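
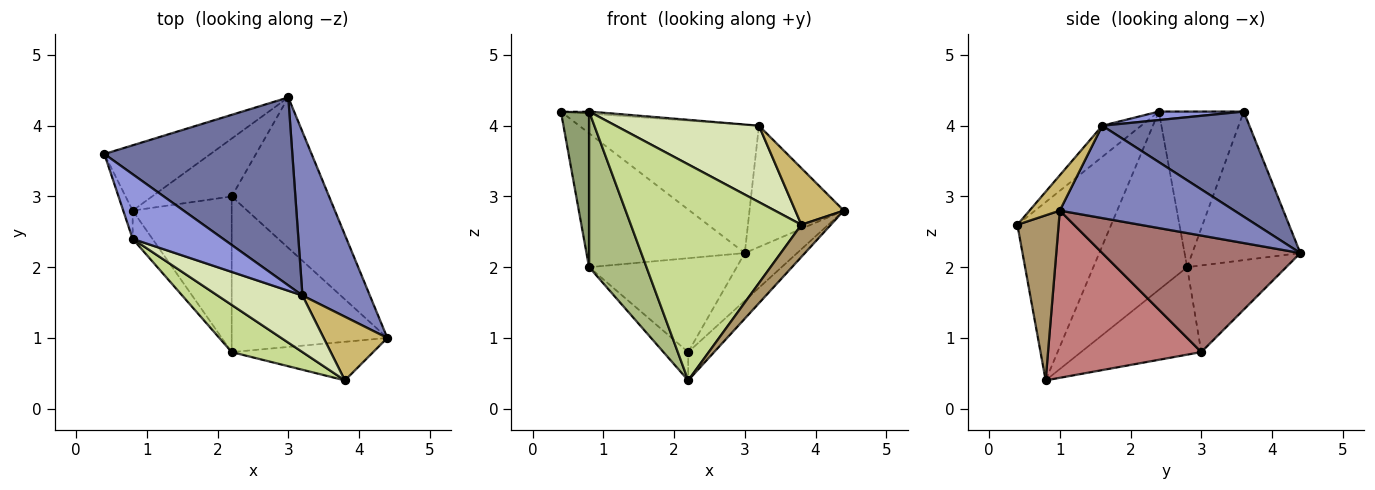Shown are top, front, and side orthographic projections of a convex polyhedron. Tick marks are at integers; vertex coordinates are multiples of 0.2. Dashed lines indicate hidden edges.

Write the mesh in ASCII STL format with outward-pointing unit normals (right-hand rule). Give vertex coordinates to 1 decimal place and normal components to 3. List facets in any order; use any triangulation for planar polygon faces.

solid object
 facet normal 0.419 0.512 0.750
  outer loop
   vertex 3.2 1.6 4.0
   vertex 3.0 4.4 2.2
   vertex 0.4 3.6 4.2
  endloop
 endfacet
 facet normal 0.740 0.400 0.540
  outer loop
   vertex 3.2 1.6 4.0
   vertex 4.4 1.0 2.8
   vertex 3.0 4.4 2.2
  endloop
 endfacet
 facet normal 0.093 0.031 0.995
  outer loop
   vertex 3.2 1.6 4.0
   vertex 0.4 3.6 4.2
   vertex 0.8 2.4 4.2
  endloop
 endfacet
 facet normal -0.523 0.766 -0.374
  outer loop
   vertex 0.8 2.8 2.0
   vertex 0.4 3.6 4.2
   vertex 3.0 4.4 2.2
  endloop
 endfacet
 facet normal -0.947 -0.316 -0.057
  outer loop
   vertex 0.8 2.8 2.0
   vertex 0.8 2.4 4.2
   vertex 0.4 3.6 4.2
  endloop
 endfacet
 facet normal -0.849 -0.519 -0.094
  outer loop
   vertex 0.8 2.8 2.0
   vertex 2.2 0.8 0.4
   vertex 0.8 2.4 4.2
  endloop
 endfacet
 facet normal -0.473 -0.861 0.188
  outer loop
   vertex 3.8 0.4 2.6
   vertex 0.8 2.4 4.2
   vertex 2.2 0.8 0.4
  endloop
 endfacet
 facet normal -0.213 -0.785 0.582
  outer loop
   vertex 3.8 0.4 2.6
   vertex 3.2 1.6 4.0
   vertex 0.8 2.4 4.2
  endloop
 endfacet
 facet normal 0.667 -0.477 -0.572
  outer loop
   vertex 3.8 0.4 2.6
   vertex 2.2 0.8 0.4
   vertex 4.4 1.0 2.8
  endloop
 endfacet
 facet normal 0.383 -0.614 0.690
  outer loop
   vertex 3.8 0.4 2.6
   vertex 4.4 1.0 2.8
   vertex 3.2 1.6 4.0
  endloop
 endfacet
 facet normal -0.496 0.739 -0.456
  outer loop
   vertex 2.2 3.0 0.8
   vertex 0.8 2.8 2.0
   vertex 3.0 4.4 2.2
  endloop
 endfacet
 facet normal -0.656 0.135 -0.743
  outer loop
   vertex 2.2 3.0 0.8
   vertex 2.2 0.8 0.4
   vertex 0.8 2.8 2.0
  endloop
 endfacet
 facet normal 0.752 0.199 -0.628
  outer loop
   vertex 2.2 3.0 0.8
   vertex 3.0 4.4 2.2
   vertex 4.4 1.0 2.8
  endloop
 endfacet
 facet normal 0.726 0.123 -0.676
  outer loop
   vertex 2.2 3.0 0.8
   vertex 4.4 1.0 2.8
   vertex 2.2 0.8 0.4
  endloop
 endfacet
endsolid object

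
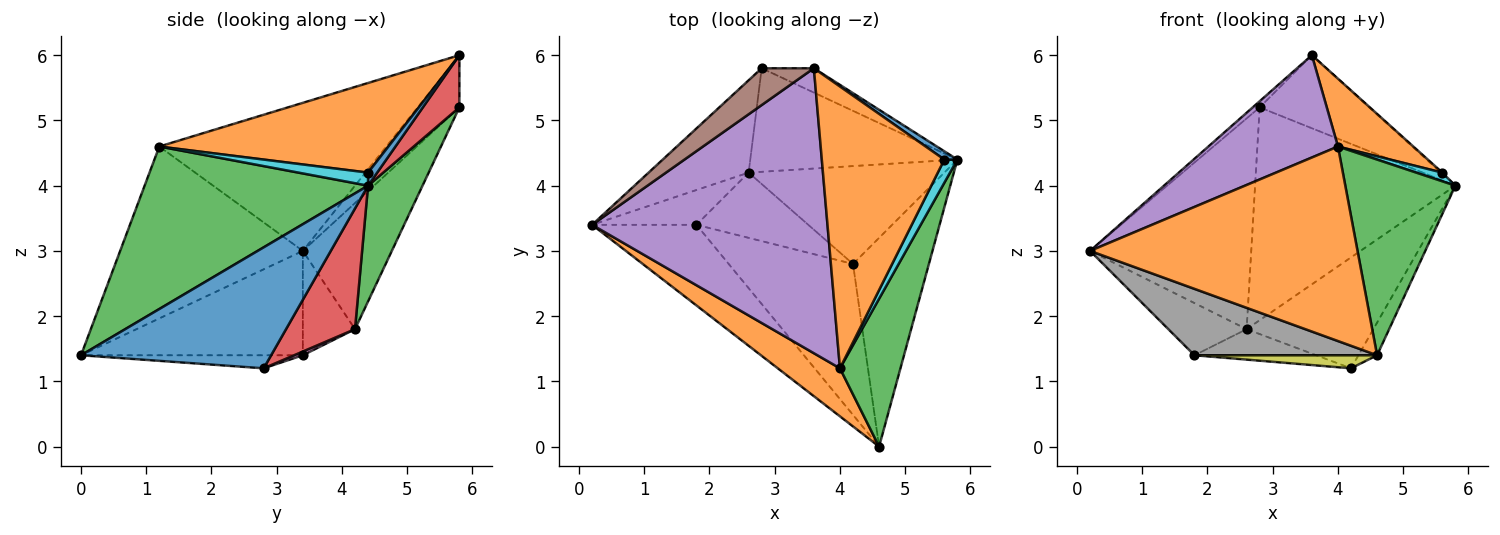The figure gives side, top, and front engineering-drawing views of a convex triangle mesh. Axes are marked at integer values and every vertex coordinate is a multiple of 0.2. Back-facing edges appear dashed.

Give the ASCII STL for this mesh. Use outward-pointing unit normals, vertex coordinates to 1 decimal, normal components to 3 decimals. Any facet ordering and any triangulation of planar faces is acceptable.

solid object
 facet normal 0.844 0.083 -0.530
  outer loop
   vertex 4.2 2.8 1.2
   vertex 5.8 4.4 4.0
   vertex 4.6 0.0 1.4
  endloop
 endfacet
 facet normal -0.553 -0.809 0.200
  outer loop
   vertex 4.0 1.2 4.6
   vertex 0.2 3.4 3.0
   vertex 4.6 0.0 1.4
  endloop
 endfacet
 facet normal 0.851 -0.419 0.317
  outer loop
   vertex 4.0 1.2 4.6
   vertex 4.6 0.0 1.4
   vertex 5.8 4.4 4.0
  endloop
 endfacet
 facet normal 0.378 0.694 -0.613
  outer loop
   vertex 2.6 4.2 1.8
   vertex 5.8 4.4 4.0
   vertex 4.2 2.8 1.2
  endloop
 endfacet
 facet normal -0.509 -0.291 0.810
  outer loop
   vertex 3.6 5.8 6.0
   vertex 0.2 3.4 3.0
   vertex 4.0 1.2 4.6
  endloop
 endfacet
 facet normal -0.485 0.728 -0.485
  outer loop
   vertex 1.8 3.4 1.4
   vertex 0.2 3.4 3.0
   vertex 2.6 4.2 1.8
  endloop
 endfacet
 facet normal 0.030 0.423 -0.906
  outer loop
   vertex 1.8 3.4 1.4
   vertex 2.6 4.2 1.8
   vertex 4.2 2.8 1.2
  endloop
 endfacet
 facet normal -0.611 -0.503 -0.611
  outer loop
   vertex 1.8 3.4 1.4
   vertex 4.6 0.0 1.4
   vertex 0.2 3.4 3.0
  endloop
 endfacet
 facet normal -0.104 -0.086 -0.991
  outer loop
   vertex 1.8 3.4 1.4
   vertex 4.2 2.8 1.2
   vertex 4.6 0.0 1.4
  endloop
 endfacet
 facet normal 0.683 -0.256 0.683
  outer loop
   vertex 5.6 4.4 4.2
   vertex 4.0 1.2 4.6
   vertex 5.8 4.4 4.0
  endloop
 endfacet
 facet normal 0.704 0.101 0.704
  outer loop
   vertex 5.6 4.4 4.2
   vertex 5.8 4.4 4.0
   vertex 3.6 5.8 6.0
  endloop
 endfacet
 facet normal 0.580 -0.191 0.792
  outer loop
   vertex 5.6 4.4 4.2
   vertex 3.6 5.8 6.0
   vertex 4.0 1.2 4.6
  endloop
 endfacet
 facet normal 0.238 0.873 -0.425
  outer loop
   vertex 2.8 5.8 5.2
   vertex 5.8 4.4 4.0
   vertex 2.6 4.2 1.8
  endloop
 endfacet
 facet normal 0.302 0.905 -0.302
  outer loop
   vertex 2.8 5.8 5.2
   vertex 3.6 5.8 6.0
   vertex 5.8 4.4 4.0
  endloop
 endfacet
 facet normal -0.451 0.817 -0.358
  outer loop
   vertex 2.8 5.8 5.2
   vertex 2.6 4.2 1.8
   vertex 0.2 3.4 3.0
  endloop
 endfacet
 facet normal -0.702 0.117 0.702
  outer loop
   vertex 2.8 5.8 5.2
   vertex 0.2 3.4 3.0
   vertex 3.6 5.8 6.0
  endloop
 endfacet
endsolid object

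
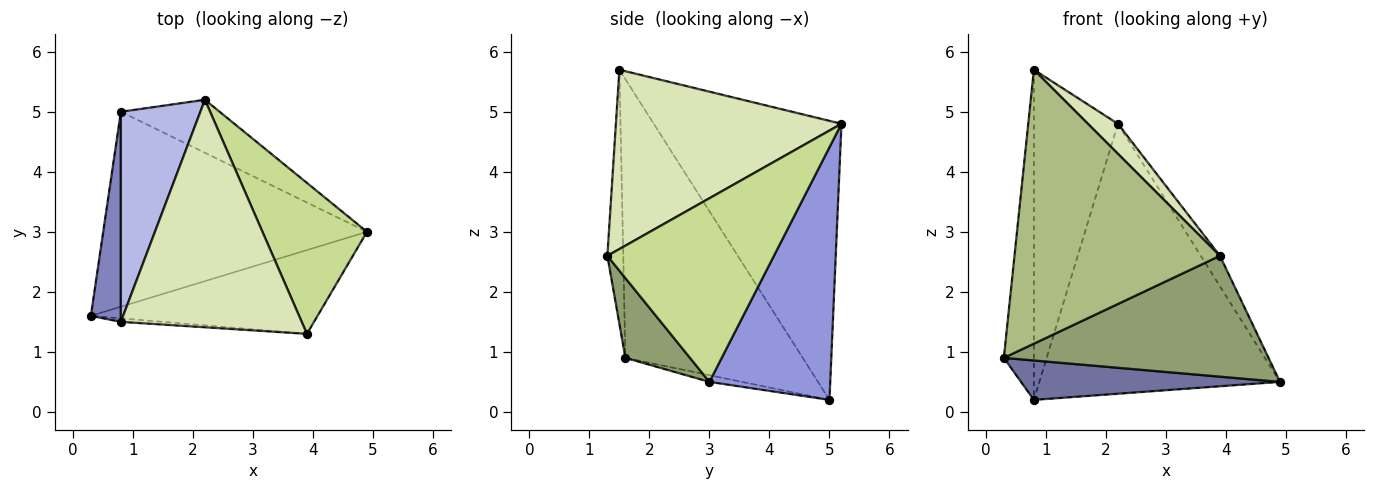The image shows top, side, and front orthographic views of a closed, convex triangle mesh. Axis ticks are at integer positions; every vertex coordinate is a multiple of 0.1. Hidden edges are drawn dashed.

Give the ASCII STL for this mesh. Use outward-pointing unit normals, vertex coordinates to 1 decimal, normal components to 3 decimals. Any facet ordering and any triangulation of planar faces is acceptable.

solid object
 facet normal -0.025 -0.198 -0.980
  outer loop
   vertex 0.8 5.0 0.2
   vertex 4.9 3.0 0.5
   vertex 0.3 1.6 0.9
  endloop
 endfacet
 facet normal -0.980 0.166 0.106
  outer loop
   vertex 0.8 1.5 5.7
   vertex 0.8 5.0 0.2
   vertex 0.3 1.6 0.9
  endloop
 endfacet
 facet normal 0.442 0.880 -0.173
  outer loop
   vertex 2.2 5.2 4.8
   vertex 4.9 3.0 0.5
   vertex 0.8 5.0 0.2
  endloop
 endfacet
 facet normal -0.883 0.395 0.252
  outer loop
   vertex 2.2 5.2 4.8
   vertex 0.8 5.0 0.2
   vertex 0.8 1.5 5.7
  endloop
 endfacet
 facet normal 0.197 -0.806 -0.559
  outer loop
   vertex 3.9 1.3 2.6
   vertex 0.3 1.6 0.9
   vertex 4.9 3.0 0.5
  endloop
 endfacet
 facet normal -0.077 -0.997 -0.013
  outer loop
   vertex 3.9 1.3 2.6
   vertex 0.8 1.5 5.7
   vertex 0.3 1.6 0.9
  endloop
 endfacet
 facet normal 0.865 0.099 0.492
  outer loop
   vertex 3.9 1.3 2.6
   vertex 4.9 3.0 0.5
   vertex 2.2 5.2 4.8
  endloop
 endfacet
 facet normal 0.701 -0.093 0.707
  outer loop
   vertex 3.9 1.3 2.6
   vertex 2.2 5.2 4.8
   vertex 0.8 1.5 5.7
  endloop
 endfacet
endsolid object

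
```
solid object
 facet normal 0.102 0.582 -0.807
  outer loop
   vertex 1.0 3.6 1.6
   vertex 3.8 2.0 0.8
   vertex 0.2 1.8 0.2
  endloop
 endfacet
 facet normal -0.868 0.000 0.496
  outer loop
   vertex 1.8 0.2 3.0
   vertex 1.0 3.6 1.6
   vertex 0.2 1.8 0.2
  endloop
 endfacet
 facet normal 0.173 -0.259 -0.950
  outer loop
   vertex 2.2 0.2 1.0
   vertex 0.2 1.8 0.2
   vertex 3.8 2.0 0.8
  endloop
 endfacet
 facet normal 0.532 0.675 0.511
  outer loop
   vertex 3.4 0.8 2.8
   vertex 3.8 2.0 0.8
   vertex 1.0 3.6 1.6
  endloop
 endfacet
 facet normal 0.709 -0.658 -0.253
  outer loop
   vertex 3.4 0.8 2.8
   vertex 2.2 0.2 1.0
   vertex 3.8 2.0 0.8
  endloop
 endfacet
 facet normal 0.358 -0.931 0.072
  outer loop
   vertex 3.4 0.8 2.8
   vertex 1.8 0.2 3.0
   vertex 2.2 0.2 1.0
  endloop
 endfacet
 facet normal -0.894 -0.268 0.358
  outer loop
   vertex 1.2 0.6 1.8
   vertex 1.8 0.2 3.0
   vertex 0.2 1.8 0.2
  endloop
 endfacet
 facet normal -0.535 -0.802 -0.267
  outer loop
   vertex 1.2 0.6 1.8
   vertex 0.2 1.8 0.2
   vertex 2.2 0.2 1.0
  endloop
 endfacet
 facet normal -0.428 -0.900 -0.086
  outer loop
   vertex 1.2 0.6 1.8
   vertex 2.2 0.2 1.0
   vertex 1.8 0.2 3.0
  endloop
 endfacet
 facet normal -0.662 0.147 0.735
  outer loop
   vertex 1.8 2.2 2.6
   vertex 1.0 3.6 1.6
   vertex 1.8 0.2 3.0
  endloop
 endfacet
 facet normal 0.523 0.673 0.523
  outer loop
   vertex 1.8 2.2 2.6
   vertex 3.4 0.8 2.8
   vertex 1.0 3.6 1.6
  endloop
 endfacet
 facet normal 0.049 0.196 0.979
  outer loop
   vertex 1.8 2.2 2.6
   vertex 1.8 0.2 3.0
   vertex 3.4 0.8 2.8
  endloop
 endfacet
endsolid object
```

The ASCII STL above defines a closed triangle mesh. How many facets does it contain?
12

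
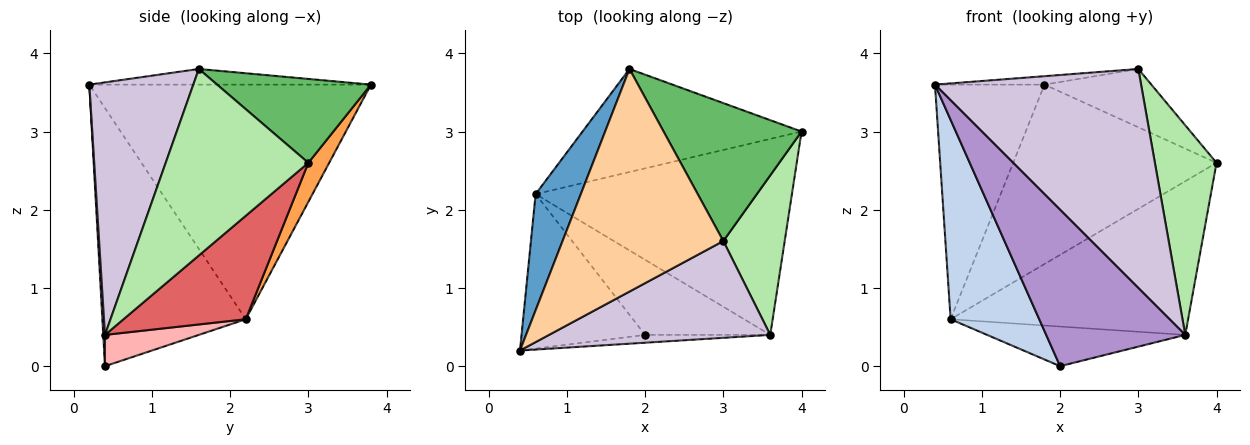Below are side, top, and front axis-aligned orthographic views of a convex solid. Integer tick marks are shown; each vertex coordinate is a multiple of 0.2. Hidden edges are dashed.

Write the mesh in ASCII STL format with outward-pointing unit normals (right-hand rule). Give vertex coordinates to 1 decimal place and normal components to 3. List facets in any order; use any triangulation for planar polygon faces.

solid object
 facet normal -0.917 0.357 0.177
  outer loop
   vertex 0.6 2.2 0.6
   vertex 0.4 0.2 3.6
   vertex 1.8 3.8 3.6
  endloop
 endfacet
 facet normal -0.788 -0.487 -0.377
  outer loop
   vertex 0.6 2.2 0.6
   vertex 2.0 0.4 0.0
   vertex 0.4 0.2 3.6
  endloop
 endfacet
 facet normal 0.089 0.864 -0.496
  outer loop
   vertex 0.6 2.2 0.6
   vertex 1.8 3.8 3.6
   vertex 4.0 3.0 2.6
  endloop
 endfacet
 facet normal -0.097 0.038 0.995
  outer loop
   vertex 3.0 1.6 3.8
   vertex 1.8 3.8 3.6
   vertex 0.4 0.2 3.6
  endloop
 endfacet
 facet normal 0.489 0.340 0.804
  outer loop
   vertex 3.0 1.6 3.8
   vertex 4.0 3.0 2.6
   vertex 1.8 3.8 3.6
  endloop
 endfacet
 facet normal 0.879 -0.380 0.289
  outer loop
   vertex 3.6 0.4 0.4
   vertex 4.0 3.0 2.6
   vertex 3.0 1.6 3.8
  endloop
 endfacet
 facet normal 0.303 0.588 -0.750
  outer loop
   vertex 3.6 0.4 0.4
   vertex 0.6 2.2 0.6
   vertex 4.0 3.0 2.6
  endloop
 endfacet
 facet normal 0.216 0.456 -0.864
  outer loop
   vertex 3.6 0.4 0.4
   vertex 2.0 0.4 0.0
   vertex 0.6 2.2 0.6
  endloop
 endfacet
 facet normal 0.012 -0.999 -0.050
  outer loop
   vertex 3.6 0.4 0.4
   vertex 0.4 0.2 3.6
   vertex 2.0 0.4 0.0
  endloop
 endfacet
 facet normal 0.419 -0.831 0.367
  outer loop
   vertex 3.6 0.4 0.4
   vertex 3.0 1.6 3.8
   vertex 0.4 0.2 3.6
  endloop
 endfacet
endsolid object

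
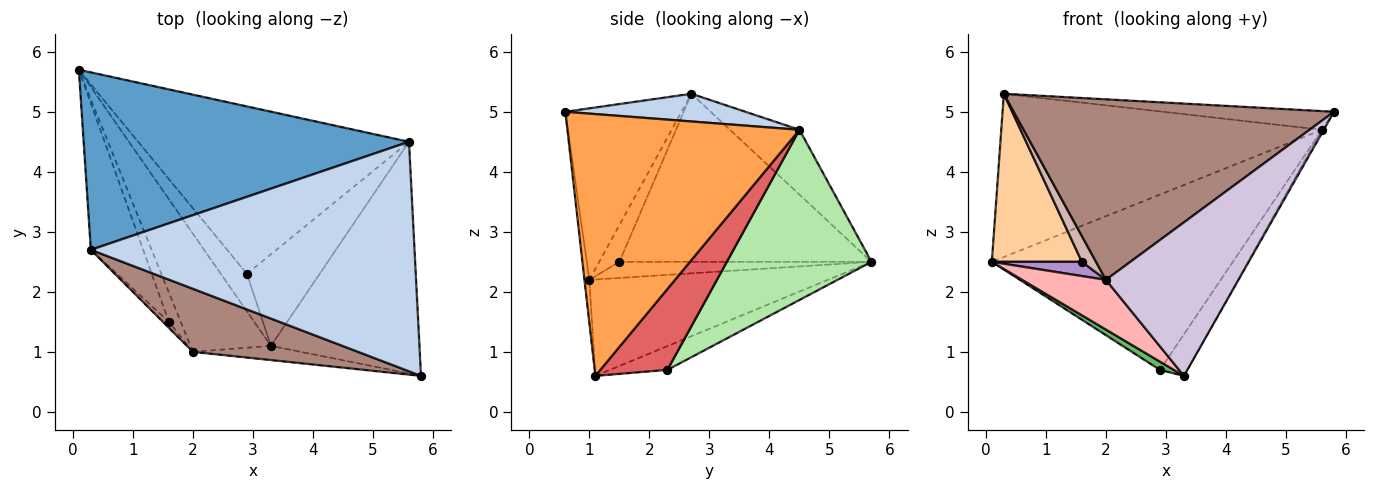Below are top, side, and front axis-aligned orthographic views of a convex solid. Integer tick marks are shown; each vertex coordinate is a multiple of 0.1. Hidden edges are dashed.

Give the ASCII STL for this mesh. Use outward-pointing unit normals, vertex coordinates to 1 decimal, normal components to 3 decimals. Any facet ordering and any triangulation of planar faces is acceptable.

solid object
 facet normal -0.145 0.670 0.728
  outer loop
   vertex 5.6 4.5 4.7
   vertex 0.1 5.7 2.5
   vertex 0.3 2.7 5.3
  endloop
 endfacet
 facet normal 0.085 0.081 0.993
  outer loop
   vertex 5.6 4.5 4.7
   vertex 0.3 2.7 5.3
   vertex 5.8 0.6 5.0
  endloop
 endfacet
 facet normal 0.870 0.007 -0.493
  outer loop
   vertex 5.6 4.5 4.7
   vertex 5.8 0.6 5.0
   vertex 3.3 1.1 0.6
  endloop
 endfacet
 facet normal -0.904 -0.323 -0.281
  outer loop
   vertex 1.6 1.5 2.5
   vertex 0.3 2.7 5.3
   vertex 0.1 5.7 2.5
  endloop
 endfacet
 facet normal -0.664 -0.161 -0.730
  outer loop
   vertex 2.9 2.3 0.7
   vertex 3.3 1.1 0.6
   vertex 0.1 5.7 2.5
  endloop
 endfacet
 facet normal 0.398 0.663 -0.634
  outer loop
   vertex 2.9 2.3 0.7
   vertex 0.1 5.7 2.5
   vertex 5.6 4.5 4.7
  endloop
 endfacet
 facet normal 0.711 0.290 -0.640
  outer loop
   vertex 2.9 2.3 0.7
   vertex 5.6 4.5 4.7
   vertex 3.3 1.1 0.6
  endloop
 endfacet
 facet normal -0.741 -0.260 -0.619
  outer loop
   vertex 2.0 1.0 2.2
   vertex 0.1 5.7 2.5
   vertex 3.3 1.1 0.6
  endloop
 endfacet
 facet normal -0.773 -0.276 -0.571
  outer loop
   vertex 2.0 1.0 2.2
   vertex 1.6 1.5 2.5
   vertex 0.1 5.7 2.5
  endloop
 endfacet
 facet normal -0.037 -0.995 -0.092
  outer loop
   vertex 2.0 1.0 2.2
   vertex 3.3 1.1 0.6
   vertex 5.8 0.6 5.0
  endloop
 endfacet
 facet normal -0.324 -0.893 0.312
  outer loop
   vertex 2.0 1.0 2.2
   vertex 5.8 0.6 5.0
   vertex 0.3 2.7 5.3
  endloop
 endfacet
 facet normal -0.811 -0.569 -0.133
  outer loop
   vertex 2.0 1.0 2.2
   vertex 0.3 2.7 5.3
   vertex 1.6 1.5 2.5
  endloop
 endfacet
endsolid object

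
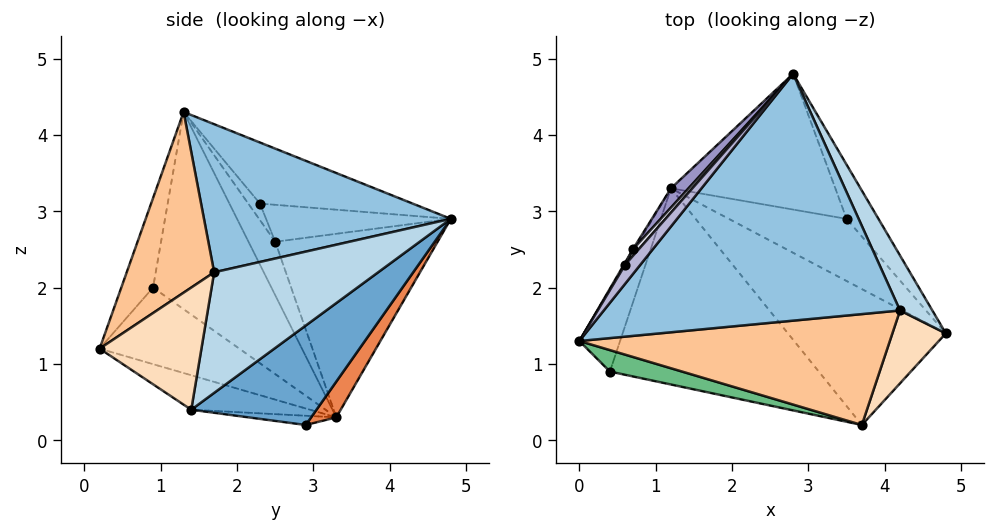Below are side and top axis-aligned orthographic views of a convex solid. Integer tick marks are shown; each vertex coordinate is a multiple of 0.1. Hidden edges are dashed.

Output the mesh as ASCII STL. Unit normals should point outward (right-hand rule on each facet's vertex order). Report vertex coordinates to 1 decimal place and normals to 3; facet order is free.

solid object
 facet normal 0.749 0.617 -0.240
  outer loop
   vertex 3.5 2.9 0.2
   vertex 2.8 4.8 2.9
   vertex 4.8 1.4 0.4
  endloop
 endfacet
 facet normal 0.447 0.000 0.894
  outer loop
   vertex 4.2 1.7 2.2
   vertex 2.8 4.8 2.9
   vertex 0.0 1.3 4.3
  endloop
 endfacet
 facet normal 0.904 0.353 0.242
  outer loop
   vertex 4.2 1.7 2.2
   vertex 4.8 1.4 0.4
   vertex 2.8 4.8 2.9
  endloop
 endfacet
 facet normal -0.077 -0.197 -0.977
  outer loop
   vertex 1.2 3.3 0.3
   vertex 3.5 2.9 0.2
   vertex 4.8 1.4 0.4
  endloop
 endfacet
 facet normal 0.120 0.826 -0.550
  outer loop
   vertex 1.2 3.3 0.3
   vertex 2.8 4.8 2.9
   vertex 3.5 2.9 0.2
  endloop
 endfacet
 facet normal -0.963 0.180 -0.199
  outer loop
   vertex 1.2 3.3 0.3
   vertex 0.4 0.9 2.0
   vertex 0.0 1.3 4.3
  endloop
 endfacet
 facet normal 0.404 -0.597 0.693
  outer loop
   vertex 3.7 0.2 1.2
   vertex 4.2 1.7 2.2
   vertex 0.0 1.3 4.3
  endloop
 endfacet
 facet normal 0.795 -0.497 0.348
  outer loop
   vertex 3.7 0.2 1.2
   vertex 4.8 1.4 0.4
   vertex 4.2 1.7 2.2
  endloop
 endfacet
 facet normal -0.173 -0.975 0.139
  outer loop
   vertex 3.7 0.2 1.2
   vertex 0.0 1.3 4.3
   vertex 0.4 0.9 2.0
  endloop
 endfacet
 facet normal -0.194 -0.415 -0.889
  outer loop
   vertex 3.7 0.2 1.2
   vertex 1.2 3.3 0.3
   vertex 4.8 1.4 0.4
  endloop
 endfacet
 facet normal -0.302 -0.482 -0.823
  outer loop
   vertex 3.7 0.2 1.2
   vertex 0.4 0.9 2.0
   vertex 1.2 3.3 0.3
  endloop
 endfacet
 facet normal -0.879 0.477 -0.025
  outer loop
   vertex 0.7 2.5 2.6
   vertex 1.2 3.3 0.3
   vertex 0.0 1.3 4.3
  endloop
 endfacet
 facet normal -0.741 0.667 0.071
  outer loop
   vertex 0.7 2.5 2.6
   vertex 2.8 4.8 2.9
   vertex 1.2 3.3 0.3
  endloop
 endfacet
 facet normal -0.731 0.658 0.183
  outer loop
   vertex 0.6 2.3 3.1
   vertex 0.0 1.3 4.3
   vertex 2.8 4.8 2.9
  endloop
 endfacet
 facet normal -0.821 0.568 0.063
  outer loop
   vertex 0.6 2.3 3.1
   vertex 0.7 2.5 2.6
   vertex 0.0 1.3 4.3
  endloop
 endfacet
 facet normal -0.741 0.661 0.116
  outer loop
   vertex 0.6 2.3 3.1
   vertex 2.8 4.8 2.9
   vertex 0.7 2.5 2.6
  endloop
 endfacet
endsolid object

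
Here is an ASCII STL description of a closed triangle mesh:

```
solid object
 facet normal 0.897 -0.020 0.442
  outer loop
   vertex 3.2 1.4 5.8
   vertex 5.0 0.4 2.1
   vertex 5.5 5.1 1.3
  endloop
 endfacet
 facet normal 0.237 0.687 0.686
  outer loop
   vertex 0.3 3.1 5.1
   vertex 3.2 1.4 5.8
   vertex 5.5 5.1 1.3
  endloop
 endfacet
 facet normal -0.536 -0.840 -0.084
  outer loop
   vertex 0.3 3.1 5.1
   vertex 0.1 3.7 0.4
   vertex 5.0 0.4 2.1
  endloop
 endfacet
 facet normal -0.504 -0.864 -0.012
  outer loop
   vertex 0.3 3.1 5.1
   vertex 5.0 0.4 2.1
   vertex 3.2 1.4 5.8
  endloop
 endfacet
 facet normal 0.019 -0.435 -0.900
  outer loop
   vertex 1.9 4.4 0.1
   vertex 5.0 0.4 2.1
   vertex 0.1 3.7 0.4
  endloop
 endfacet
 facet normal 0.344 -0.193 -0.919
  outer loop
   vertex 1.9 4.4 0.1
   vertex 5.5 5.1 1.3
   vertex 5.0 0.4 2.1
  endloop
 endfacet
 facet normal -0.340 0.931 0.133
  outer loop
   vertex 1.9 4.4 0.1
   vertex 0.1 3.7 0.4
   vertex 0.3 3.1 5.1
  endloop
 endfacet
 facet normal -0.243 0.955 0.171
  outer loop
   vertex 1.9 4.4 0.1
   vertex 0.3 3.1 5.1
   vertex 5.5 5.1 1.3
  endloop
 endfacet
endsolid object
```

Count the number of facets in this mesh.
8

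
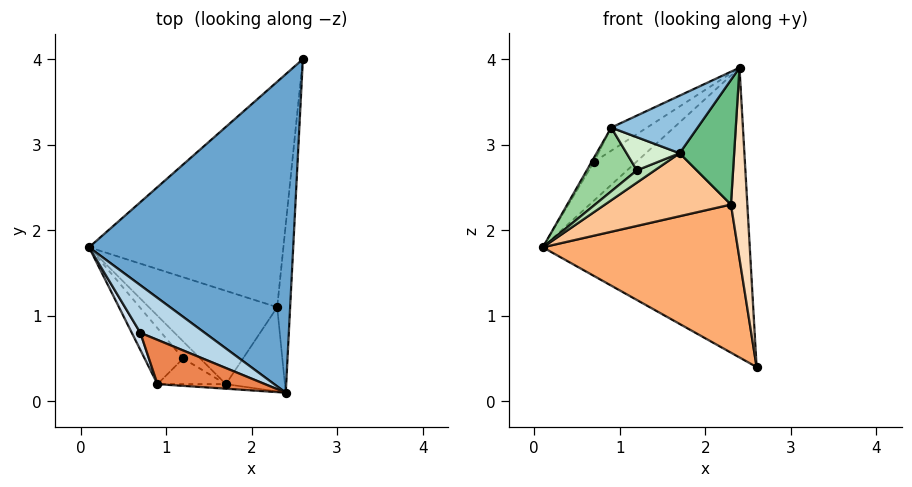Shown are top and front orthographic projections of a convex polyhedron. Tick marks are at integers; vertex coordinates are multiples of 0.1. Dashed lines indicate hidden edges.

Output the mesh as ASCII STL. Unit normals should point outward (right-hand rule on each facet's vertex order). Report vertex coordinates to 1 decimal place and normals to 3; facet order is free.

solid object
 facet normal -0.175 0.663 0.728
  outer loop
   vertex 2.4 0.1 3.9
   vertex 2.6 4.0 0.4
   vertex 0.1 1.8 1.8
  endloop
 endfacet
 facet normal -0.030 -0.996 -0.079
  outer loop
   vertex 1.7 0.2 2.9
   vertex 2.4 0.1 3.9
   vertex 0.9 0.2 3.2
  endloop
 endfacet
 facet normal -0.236 0.613 0.754
  outer loop
   vertex 0.7 0.8 2.8
   vertex 2.4 0.1 3.9
   vertex 0.1 1.8 1.8
  endloop
 endfacet
 facet normal -0.772 0.154 0.617
  outer loop
   vertex 0.7 0.8 2.8
   vertex 0.1 1.8 1.8
   vertex 0.9 0.2 3.2
  endloop
 endfacet
 facet normal -0.357 0.433 0.828
  outer loop
   vertex 0.7 0.8 2.8
   vertex 0.9 0.2 3.2
   vertex 2.4 0.1 3.9
  endloop
 endfacet
 facet normal 0.015 -0.549 -0.836
  outer loop
   vertex 2.3 1.1 2.3
   vertex 0.1 1.8 1.8
   vertex 2.6 4.0 0.4
  endloop
 endfacet
 facet normal 0.010 -0.559 -0.829
  outer loop
   vertex 2.3 1.1 2.3
   vertex 1.7 0.2 2.9
   vertex 0.1 1.8 1.8
  endloop
 endfacet
 facet normal 0.951 -0.232 -0.205
  outer loop
   vertex 2.3 1.1 2.3
   vertex 2.6 4.0 0.4
   vertex 2.4 0.1 3.9
  endloop
 endfacet
 facet normal 0.564 -0.684 -0.463
  outer loop
   vertex 2.3 1.1 2.3
   vertex 2.4 0.1 3.9
   vertex 1.7 0.2 2.9
  endloop
 endfacet
 facet normal -0.329 -0.710 -0.623
  outer loop
   vertex 1.2 0.5 2.7
   vertex 0.9 0.2 3.2
   vertex 0.1 1.8 1.8
  endloop
 endfacet
 facet normal -0.025 -0.583 -0.812
  outer loop
   vertex 1.2 0.5 2.7
   vertex 0.1 1.8 1.8
   vertex 1.7 0.2 2.9
  endloop
 endfacet
 facet normal -0.224 -0.771 -0.597
  outer loop
   vertex 1.2 0.5 2.7
   vertex 1.7 0.2 2.9
   vertex 0.9 0.2 3.2
  endloop
 endfacet
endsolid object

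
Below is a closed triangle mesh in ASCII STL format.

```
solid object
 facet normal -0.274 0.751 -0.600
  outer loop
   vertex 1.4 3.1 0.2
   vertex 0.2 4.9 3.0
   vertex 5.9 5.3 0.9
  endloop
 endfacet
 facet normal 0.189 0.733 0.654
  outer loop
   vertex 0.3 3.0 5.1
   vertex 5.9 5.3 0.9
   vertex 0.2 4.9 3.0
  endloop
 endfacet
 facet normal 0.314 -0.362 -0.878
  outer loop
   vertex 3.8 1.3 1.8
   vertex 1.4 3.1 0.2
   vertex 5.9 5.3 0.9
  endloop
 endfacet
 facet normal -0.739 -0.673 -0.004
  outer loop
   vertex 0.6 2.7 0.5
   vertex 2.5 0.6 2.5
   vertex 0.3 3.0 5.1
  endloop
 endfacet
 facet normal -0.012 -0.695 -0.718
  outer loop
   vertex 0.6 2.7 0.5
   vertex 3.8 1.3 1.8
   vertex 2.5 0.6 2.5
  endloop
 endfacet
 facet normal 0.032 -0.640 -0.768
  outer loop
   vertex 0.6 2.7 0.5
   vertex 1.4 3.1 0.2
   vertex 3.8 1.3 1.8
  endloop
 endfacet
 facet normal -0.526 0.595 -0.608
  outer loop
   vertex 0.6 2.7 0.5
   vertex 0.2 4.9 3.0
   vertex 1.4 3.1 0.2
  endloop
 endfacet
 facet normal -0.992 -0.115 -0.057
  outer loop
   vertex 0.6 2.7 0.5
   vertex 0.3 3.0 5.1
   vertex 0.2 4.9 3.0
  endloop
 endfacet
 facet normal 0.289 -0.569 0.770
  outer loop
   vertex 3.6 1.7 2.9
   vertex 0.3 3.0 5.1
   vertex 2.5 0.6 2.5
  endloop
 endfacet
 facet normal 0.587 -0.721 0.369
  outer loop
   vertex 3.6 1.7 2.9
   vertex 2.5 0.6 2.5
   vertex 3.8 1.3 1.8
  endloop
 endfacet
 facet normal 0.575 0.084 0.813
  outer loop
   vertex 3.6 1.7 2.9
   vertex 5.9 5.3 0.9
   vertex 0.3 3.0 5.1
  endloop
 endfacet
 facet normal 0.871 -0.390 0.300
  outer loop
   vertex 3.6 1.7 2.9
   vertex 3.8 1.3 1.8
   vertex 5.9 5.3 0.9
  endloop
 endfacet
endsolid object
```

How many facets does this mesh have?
12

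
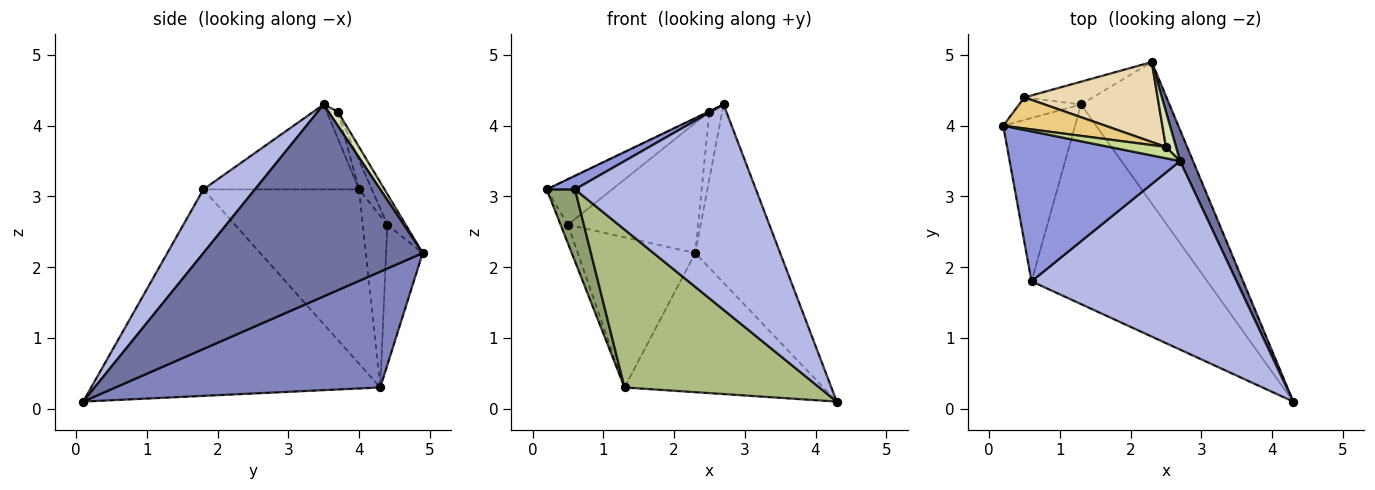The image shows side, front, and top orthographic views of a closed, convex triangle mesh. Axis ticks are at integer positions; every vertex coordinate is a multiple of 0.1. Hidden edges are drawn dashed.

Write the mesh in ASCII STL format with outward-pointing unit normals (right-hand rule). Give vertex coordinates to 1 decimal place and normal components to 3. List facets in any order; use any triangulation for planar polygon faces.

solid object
 facet normal 0.931 0.360 0.063
  outer loop
   vertex 2.7 3.5 4.3
   vertex 4.3 0.1 0.1
   vertex 2.3 4.9 2.2
  endloop
 endfacet
 facet normal 0.683 0.512 -0.521
  outer loop
   vertex 1.3 4.3 0.3
   vertex 2.3 4.9 2.2
   vertex 4.3 0.1 0.1
  endloop
 endfacet
 facet normal -0.444 -0.081 0.892
  outer loop
   vertex 0.6 1.8 3.1
   vertex 2.7 3.5 4.3
   vertex 0.2 4.0 3.1
  endloop
 endfacet
 facet normal 0.205 -0.721 0.662
  outer loop
   vertex 0.6 1.8 3.1
   vertex 4.3 0.1 0.1
   vertex 2.7 3.5 4.3
  endloop
 endfacet
 facet normal -0.912 -0.166 -0.376
  outer loop
   vertex 0.6 1.8 3.1
   vertex 0.2 4.0 3.1
   vertex 1.3 4.3 0.3
  endloop
 endfacet
 facet normal -0.677 -0.456 -0.577
  outer loop
   vertex 0.6 1.8 3.1
   vertex 1.3 4.3 0.3
   vertex 4.3 0.1 0.1
  endloop
 endfacet
 facet normal -0.429 0.023 0.903
  outer loop
   vertex 2.5 3.7 4.2
   vertex 0.2 4.0 3.1
   vertex 2.7 3.5 4.3
  endloop
 endfacet
 facet normal 0.546 0.741 0.390
  outer loop
   vertex 2.5 3.7 4.2
   vertex 2.7 3.5 4.3
   vertex 2.3 4.9 2.2
  endloop
 endfacet
 facet normal -0.906 0.271 -0.327
  outer loop
   vertex 0.5 4.4 2.6
   vertex 1.3 4.3 0.3
   vertex 0.2 4.0 3.1
  endloop
 endfacet
 facet normal -0.294 0.945 -0.143
  outer loop
   vertex 0.5 4.4 2.6
   vertex 2.3 4.9 2.2
   vertex 1.3 4.3 0.3
  endloop
 endfacet
 facet normal -0.160 0.815 0.556
  outer loop
   vertex 0.5 4.4 2.6
   vertex 0.2 4.0 3.1
   vertex 2.5 3.7 4.2
  endloop
 endfacet
 facet normal -0.120 0.846 0.520
  outer loop
   vertex 0.5 4.4 2.6
   vertex 2.5 3.7 4.2
   vertex 2.3 4.9 2.2
  endloop
 endfacet
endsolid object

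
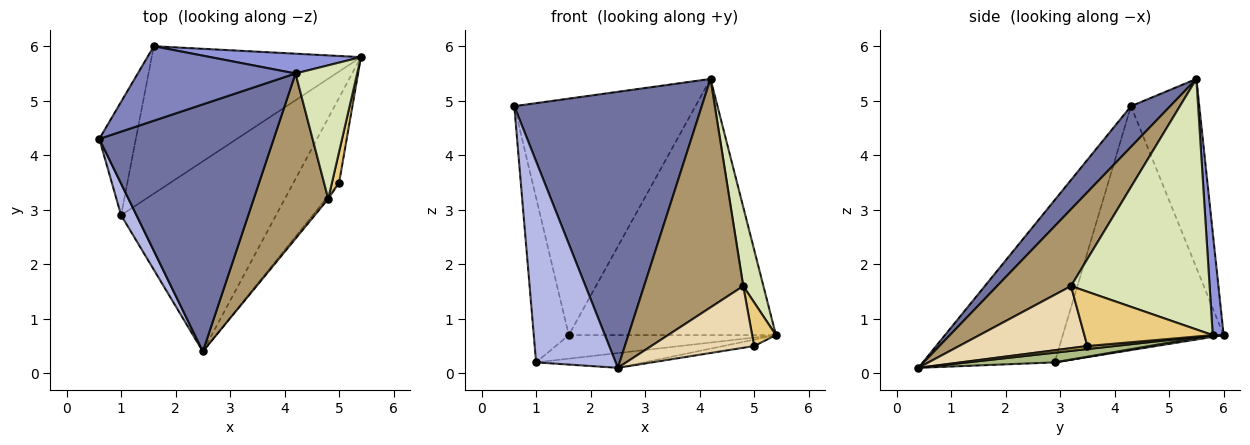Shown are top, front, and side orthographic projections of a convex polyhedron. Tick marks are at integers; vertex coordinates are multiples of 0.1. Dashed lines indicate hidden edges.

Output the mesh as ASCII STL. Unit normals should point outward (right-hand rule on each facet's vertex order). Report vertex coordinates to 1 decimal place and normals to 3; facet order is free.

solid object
 facet normal 0.154 -0.736 0.659
  outer loop
   vertex 4.2 5.5 5.4
   vertex 0.6 4.3 4.9
   vertex 2.5 0.4 0.1
  endloop
 endfacet
 facet normal -0.338 0.898 0.283
  outer loop
   vertex 4.2 5.5 5.4
   vertex 1.6 6.0 0.7
   vertex 0.6 4.3 4.9
  endloop
 endfacet
 facet normal 0.052 0.996 0.077
  outer loop
   vertex 4.2 5.5 5.4
   vertex 5.4 5.8 0.7
   vertex 1.6 6.0 0.7
  endloop
 endfacet
 facet normal -0.853 -0.515 0.081
  outer loop
   vertex 1.0 2.9 0.2
   vertex 2.5 0.4 0.1
   vertex 0.6 4.3 4.9
  endloop
 endfacet
 facet normal -0.967 0.211 -0.145
  outer loop
   vertex 1.0 2.9 0.2
   vertex 0.6 4.3 4.9
   vertex 1.6 6.0 0.7
  endloop
 endfacet
 facet normal 0.062 0.077 -0.995
  outer loop
   vertex 1.0 2.9 0.2
   vertex 5.4 5.8 0.7
   vertex 2.5 0.4 0.1
  endloop
 endfacet
 facet normal 0.008 0.158 -0.987
  outer loop
   vertex 1.0 2.9 0.2
   vertex 1.6 6.0 0.7
   vertex 5.4 5.8 0.7
  endloop
 endfacet
 facet normal 0.961 -0.140 0.237
  outer loop
   vertex 4.8 3.2 1.6
   vertex 5.4 5.8 0.7
   vertex 4.2 5.5 5.4
  endloop
 endfacet
 facet normal 0.517 -0.694 0.501
  outer loop
   vertex 4.8 3.2 1.6
   vertex 4.2 5.5 5.4
   vertex 2.5 0.4 0.1
  endloop
 endfacet
 facet normal 0.066 0.075 -0.995
  outer loop
   vertex 5.0 3.5 0.5
   vertex 2.5 0.4 0.1
   vertex 5.4 5.8 0.7
  endloop
 endfacet
 facet normal 0.975 -0.181 0.128
  outer loop
   vertex 5.0 3.5 0.5
   vertex 5.4 5.8 0.7
   vertex 4.8 3.2 1.6
  endloop
 endfacet
 facet normal 0.780 -0.625 -0.029
  outer loop
   vertex 5.0 3.5 0.5
   vertex 4.8 3.2 1.6
   vertex 2.5 0.4 0.1
  endloop
 endfacet
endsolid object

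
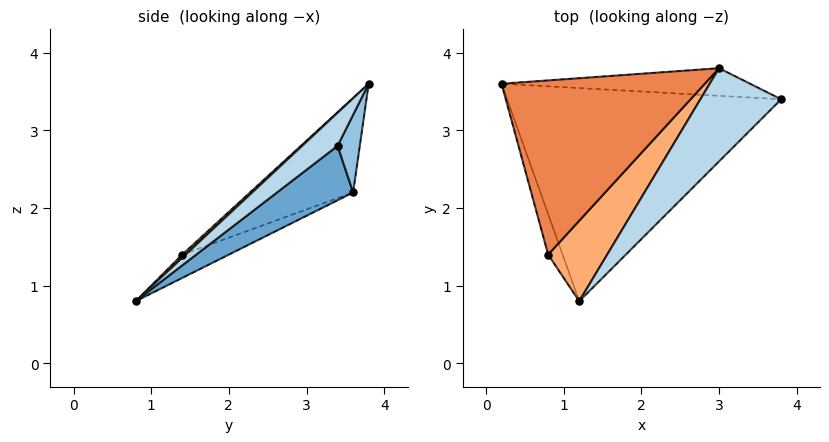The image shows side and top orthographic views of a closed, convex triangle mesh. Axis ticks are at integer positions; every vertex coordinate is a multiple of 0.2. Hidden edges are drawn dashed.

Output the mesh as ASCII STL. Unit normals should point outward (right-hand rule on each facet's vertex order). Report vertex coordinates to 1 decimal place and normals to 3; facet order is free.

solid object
 facet normal 0.170 0.489 -0.856
  outer loop
   vertex 1.2 0.8 0.8
   vertex 0.2 3.6 2.2
   vertex 3.8 3.4 2.8
  endloop
 endfacet
 facet normal 0.111 0.929 -0.354
  outer loop
   vertex 3.0 3.8 3.6
   vertex 3.8 3.4 2.8
   vertex 0.2 3.6 2.2
  endloop
 endfacet
 facet normal 0.256 -0.737 0.625
  outer loop
   vertex 3.0 3.8 3.6
   vertex 1.2 0.8 0.8
   vertex 3.8 3.4 2.8
  endloop
 endfacet
 facet normal -0.850 -0.040 -0.526
  outer loop
   vertex 0.8 1.4 1.4
   vertex 0.2 3.6 2.2
   vertex 1.2 0.8 0.8
  endloop
 endfacet
 facet normal -0.385 -0.406 0.829
  outer loop
   vertex 0.8 1.4 1.4
   vertex 3.0 3.8 3.6
   vertex 0.2 3.6 2.2
  endloop
 endfacet
 facet normal 0.038 -0.694 0.719
  outer loop
   vertex 0.8 1.4 1.4
   vertex 1.2 0.8 0.8
   vertex 3.0 3.8 3.6
  endloop
 endfacet
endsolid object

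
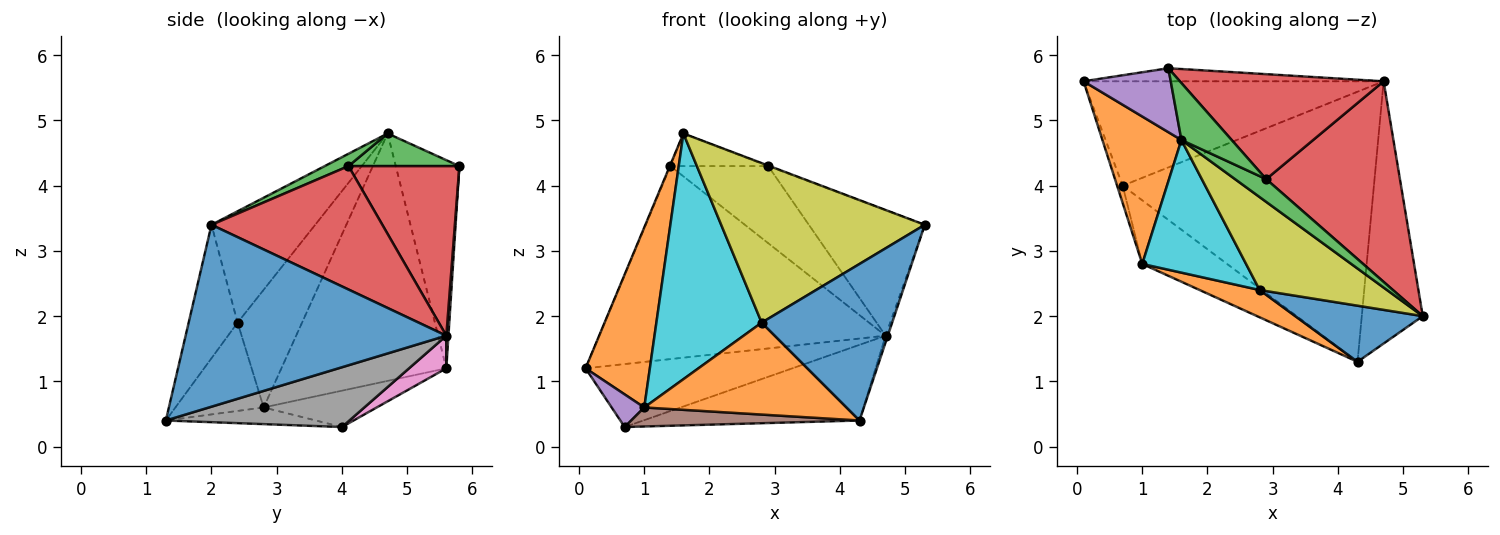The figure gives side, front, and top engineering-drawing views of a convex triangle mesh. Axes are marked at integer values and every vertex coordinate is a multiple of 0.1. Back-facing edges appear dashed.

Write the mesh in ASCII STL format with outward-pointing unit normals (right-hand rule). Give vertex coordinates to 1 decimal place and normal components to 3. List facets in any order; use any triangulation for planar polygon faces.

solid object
 facet normal 0.948 0.008 -0.318
  outer loop
   vertex 4.7 5.6 1.7
   vertex 5.3 2.0 3.4
   vertex 4.3 1.3 0.4
  endloop
 endfacet
 facet normal -0.893 -0.348 0.285
  outer loop
   vertex 1.0 2.8 0.6
   vertex 1.6 4.7 4.8
   vertex 0.1 5.6 1.2
  endloop
 endfacet
 facet normal 0.368 0.022 0.930
  outer loop
   vertex 2.9 4.1 4.3
   vertex 1.6 4.7 4.8
   vertex 5.3 2.0 3.4
  endloop
 endfacet
 facet normal 0.616 0.418 0.668
  outer loop
   vertex 2.9 4.1 4.3
   vertex 5.3 2.0 3.4
   vertex 4.7 5.6 1.7
  endloop
 endfacet
 facet normal -0.950 -0.274 -0.146
  outer loop
   vertex 0.7 4.0 0.3
   vertex 1.0 2.8 0.6
   vertex 0.1 5.6 1.2
  endloop
 endfacet
 facet normal -0.185 -0.282 -0.941
  outer loop
   vertex 0.7 4.0 0.3
   vertex 4.3 1.3 0.4
   vertex 1.0 2.8 0.6
  endloop
 endfacet
 facet normal 0.093 0.514 -0.853
  outer loop
   vertex 0.7 4.0 0.3
   vertex 0.1 5.6 1.2
   vertex 4.7 5.6 1.7
  endloop
 endfacet
 facet normal 0.223 0.263 -0.939
  outer loop
   vertex 0.7 4.0 0.3
   vertex 4.7 5.6 1.7
   vertex 4.3 1.3 0.4
  endloop
 endfacet
 facet normal -0.403 -0.791 0.461
  outer loop
   vertex 2.8 2.4 1.9
   vertex 5.3 2.0 3.4
   vertex 1.6 4.7 4.8
  endloop
 endfacet
 facet normal -0.474 -0.775 0.418
  outer loop
   vertex 2.8 2.4 1.9
   vertex 1.6 4.7 4.8
   vertex 1.0 2.8 0.6
  endloop
 endfacet
 facet normal -0.333 -0.888 0.318
  outer loop
   vertex 2.8 2.4 1.9
   vertex 4.3 1.3 0.4
   vertex 5.3 2.0 3.4
  endloop
 endfacet
 facet normal -0.386 -0.884 0.262
  outer loop
   vertex 2.8 2.4 1.9
   vertex 1.0 2.8 0.6
   vertex 4.3 1.3 0.4
  endloop
 endfacet
 facet normal 0.491 0.433 0.756
  outer loop
   vertex 1.4 5.8 4.3
   vertex 1.6 4.7 4.8
   vertex 2.9 4.1 4.3
  endloop
 endfacet
 facet normal 0.557 0.492 0.669
  outer loop
   vertex 1.4 5.8 4.3
   vertex 2.9 4.1 4.3
   vertex 4.7 5.6 1.7
  endloop
 endfacet
 facet normal -0.922 0.008 0.386
  outer loop
   vertex 1.4 5.8 4.3
   vertex 0.1 5.6 1.2
   vertex 1.6 4.7 4.8
  endloop
 endfacet
 facet normal 0.007 0.998 -0.067
  outer loop
   vertex 1.4 5.8 4.3
   vertex 4.7 5.6 1.7
   vertex 0.1 5.6 1.2
  endloop
 endfacet
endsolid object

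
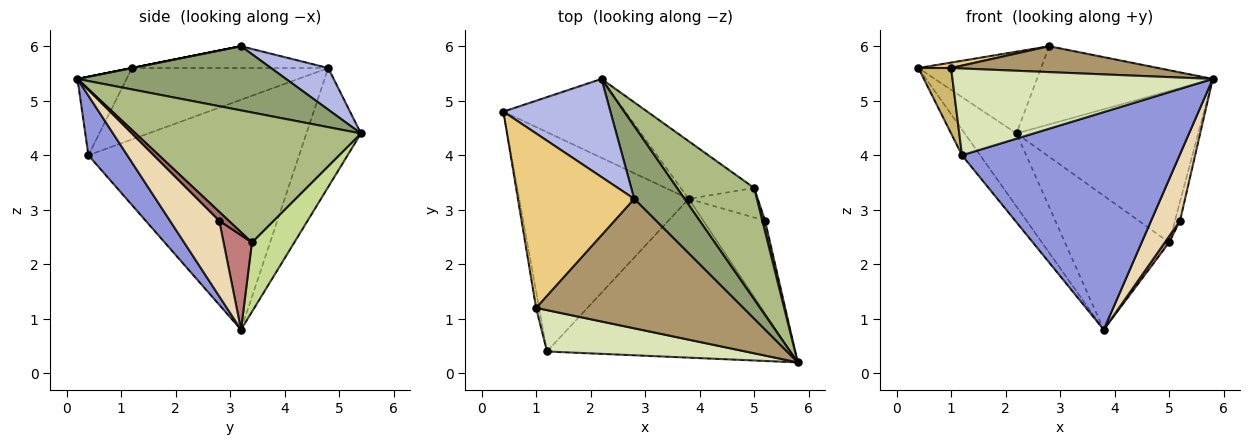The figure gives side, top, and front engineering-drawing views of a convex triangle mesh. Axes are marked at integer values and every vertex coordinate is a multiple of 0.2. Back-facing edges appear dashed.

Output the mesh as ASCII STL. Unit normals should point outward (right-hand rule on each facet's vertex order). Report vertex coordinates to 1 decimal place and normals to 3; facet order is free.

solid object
 facet normal -0.582 0.553 -0.596
  outer loop
   vertex 3.8 3.2 0.8
   vertex 0.4 4.8 5.6
   vertex 2.2 5.4 4.4
  endloop
 endfacet
 facet normal -0.803 0.069 -0.592
  outer loop
   vertex 1.2 0.4 4.0
   vertex 0.4 4.8 5.6
   vertex 3.8 3.2 0.8
  endloop
 endfacet
 facet normal 0.143 -0.799 -0.583
  outer loop
   vertex 1.2 0.4 4.0
   vertex 3.8 3.2 0.8
   vertex 5.8 0.2 5.4
  endloop
 endfacet
 facet normal 0.286 0.613 0.736
  outer loop
   vertex 2.8 3.2 6.0
   vertex 2.2 5.4 4.4
   vertex 0.4 4.8 5.6
  endloop
 endfacet
 facet normal 0.656 0.553 0.514
  outer loop
   vertex 2.8 3.2 6.0
   vertex 5.8 0.2 5.4
   vertex 2.2 5.4 4.4
  endloop
 endfacet
 facet normal 0.707 0.570 0.419
  outer loop
   vertex 5.0 3.4 2.4
   vertex 2.2 5.4 4.4
   vertex 5.8 0.2 5.4
  endloop
 endfacet
 facet normal 0.350 0.860 -0.370
  outer loop
   vertex 5.0 3.4 2.4
   vertex 3.8 3.2 0.8
   vertex 2.2 5.4 4.4
  endloop
 endfacet
 facet normal -0.168 -0.890 0.424
  outer loop
   vertex 1.0 1.2 5.6
   vertex 1.2 0.4 4.0
   vertex 5.8 0.2 5.4
  endloop
 endfacet
 facet normal 0.000 -0.196 0.981
  outer loop
   vertex 1.0 1.2 5.6
   vertex 5.8 0.2 5.4
   vertex 2.8 3.2 6.0
  endloop
 endfacet
 facet normal -0.986 -0.164 -0.041
  outer loop
   vertex 1.0 1.2 5.6
   vertex 0.4 4.8 5.6
   vertex 1.2 0.4 4.0
  endloop
 endfacet
 facet normal -0.184 -0.031 0.982
  outer loop
   vertex 1.0 1.2 5.6
   vertex 2.8 3.2 6.0
   vertex 0.4 4.8 5.6
  endloop
 endfacet
 facet normal 0.705 -0.414 -0.576
  outer loop
   vertex 5.2 2.8 2.8
   vertex 5.8 0.2 5.4
   vertex 3.8 3.2 0.8
  endloop
 endfacet
 facet normal 0.850 0.458 0.261
  outer loop
   vertex 5.2 2.8 2.8
   vertex 5.0 3.4 2.4
   vertex 5.8 0.2 5.4
  endloop
 endfacet
 facet normal 0.801 -0.123 -0.586
  outer loop
   vertex 5.2 2.8 2.8
   vertex 3.8 3.2 0.8
   vertex 5.0 3.4 2.4
  endloop
 endfacet
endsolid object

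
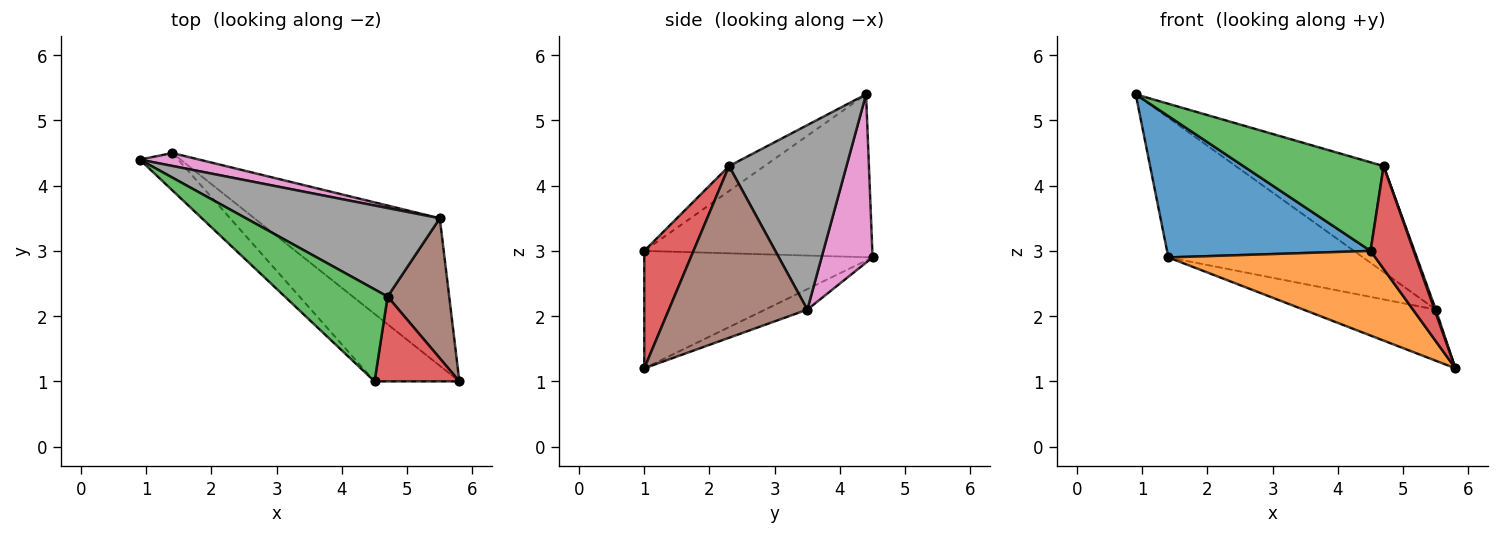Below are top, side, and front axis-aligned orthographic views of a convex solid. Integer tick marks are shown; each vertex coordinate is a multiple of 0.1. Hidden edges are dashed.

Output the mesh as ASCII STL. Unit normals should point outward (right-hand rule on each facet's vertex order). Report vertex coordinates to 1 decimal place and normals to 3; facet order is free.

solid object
 facet normal -0.735 -0.656 -0.173
  outer loop
   vertex 1.4 4.5 2.9
   vertex 4.5 1.0 3.0
   vertex 0.9 4.4 5.4
  endloop
 endfacet
 facet normal -0.653 -0.592 -0.472
  outer loop
   vertex 1.4 4.5 2.9
   vertex 5.8 1.0 1.2
   vertex 4.5 1.0 3.0
  endloop
 endfacet
 facet normal -0.172 -0.683 0.710
  outer loop
   vertex 4.7 2.3 4.3
   vertex 0.9 4.4 5.4
   vertex 4.5 1.0 3.0
  endloop
 endfacet
 facet normal 0.661 -0.579 0.477
  outer loop
   vertex 4.7 2.3 4.3
   vertex 4.5 1.0 3.0
   vertex 5.8 1.0 1.2
  endloop
 endfacet
 facet normal -0.104 0.326 -0.940
  outer loop
   vertex 5.5 3.5 2.1
   vertex 5.8 1.0 1.2
   vertex 1.4 4.5 2.9
  endloop
 endfacet
 facet normal 0.941 -0.009 0.338
  outer loop
   vertex 5.5 3.5 2.1
   vertex 4.7 2.3 4.3
   vertex 5.8 1.0 1.2
  endloop
 endfacet
 facet normal 0.252 0.964 0.089
  outer loop
   vertex 5.5 3.5 2.1
   vertex 1.4 4.5 2.9
   vertex 0.9 4.4 5.4
  endloop
 endfacet
 facet normal 0.521 0.656 0.547
  outer loop
   vertex 5.5 3.5 2.1
   vertex 0.9 4.4 5.4
   vertex 4.7 2.3 4.3
  endloop
 endfacet
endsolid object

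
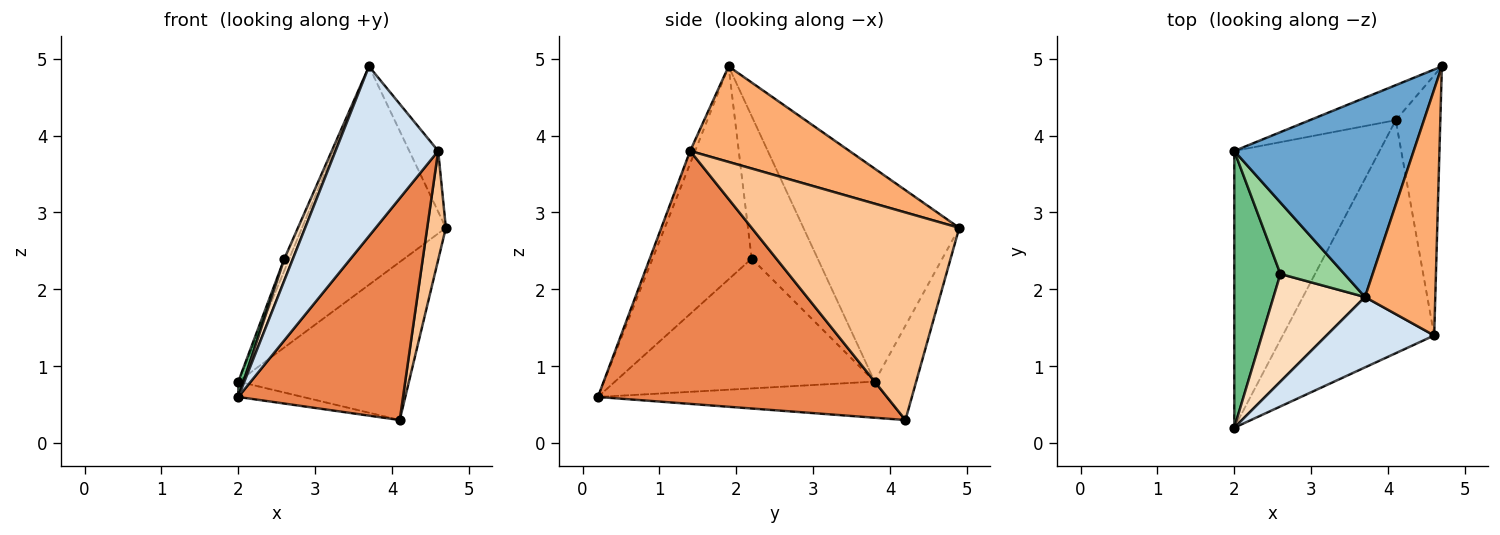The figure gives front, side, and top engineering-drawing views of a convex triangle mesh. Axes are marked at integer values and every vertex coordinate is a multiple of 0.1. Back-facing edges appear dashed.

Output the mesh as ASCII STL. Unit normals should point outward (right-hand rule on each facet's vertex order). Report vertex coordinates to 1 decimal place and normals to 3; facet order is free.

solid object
 facet normal -0.625 0.577 0.526
  outer loop
   vertex 2.0 3.8 0.8
   vertex 3.7 1.9 4.9
   vertex 4.7 4.9 2.8
  endloop
 endfacet
 facet normal -0.241 0.054 -0.969
  outer loop
   vertex 2.0 3.8 0.8
   vertex 4.1 4.2 0.3
   vertex 2.0 0.2 0.6
  endloop
 endfacet
 facet normal -0.231 0.950 -0.211
  outer loop
   vertex 2.0 3.8 0.8
   vertex 4.7 4.9 2.8
   vertex 4.1 4.2 0.3
  endloop
 endfacet
 facet normal -0.045 -0.923 0.383
  outer loop
   vertex 4.6 1.4 3.8
   vertex 3.7 1.9 4.9
   vertex 2.0 0.2 0.6
  endloop
 endfacet
 facet normal 0.771 -0.439 -0.462
  outer loop
   vertex 4.6 1.4 3.8
   vertex 2.0 0.2 0.6
   vertex 4.1 4.2 0.3
  endloop
 endfacet
 facet normal 0.797 0.145 0.586
  outer loop
   vertex 4.6 1.4 3.8
   vertex 4.7 4.9 2.8
   vertex 3.7 1.9 4.9
  endloop
 endfacet
 facet normal 0.974 -0.088 -0.209
  outer loop
   vertex 4.6 1.4 3.8
   vertex 4.1 4.2 0.3
   vertex 4.7 4.9 2.8
  endloop
 endfacet
 facet normal -0.916 -0.079 0.393
  outer loop
   vertex 2.6 2.2 2.4
   vertex 2.0 0.2 0.6
   vertex 3.7 1.9 4.9
  endloop
 endfacet
 facet normal -0.942 -0.019 0.335
  outer loop
   vertex 2.6 2.2 2.4
   vertex 2.0 3.8 0.8
   vertex 2.0 0.2 0.6
  endloop
 endfacet
 facet normal -0.910 0.067 0.409
  outer loop
   vertex 2.6 2.2 2.4
   vertex 3.7 1.9 4.9
   vertex 2.0 3.8 0.8
  endloop
 endfacet
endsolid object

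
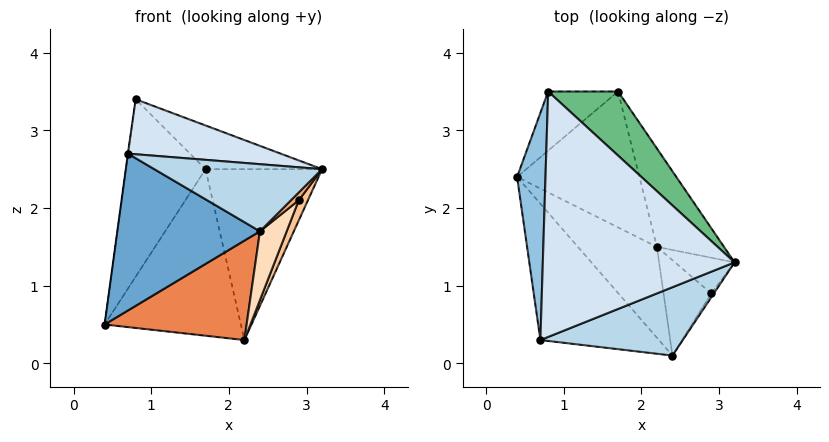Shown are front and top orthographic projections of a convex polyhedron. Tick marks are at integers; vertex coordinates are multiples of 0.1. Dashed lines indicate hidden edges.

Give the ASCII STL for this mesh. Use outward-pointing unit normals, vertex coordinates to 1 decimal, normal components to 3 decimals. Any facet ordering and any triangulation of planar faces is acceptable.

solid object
 facet normal -0.429 -0.682 -0.593
  outer loop
   vertex 0.7 0.3 2.7
   vertex 0.4 2.4 0.5
   vertex 2.4 0.1 1.7
  endloop
 endfacet
 facet normal -0.991 0.001 0.136
  outer loop
   vertex 0.7 0.3 2.7
   vertex 0.8 3.5 3.4
   vertex 0.4 2.4 0.5
  endloop
 endfacet
 facet normal 0.320 -0.664 0.676
  outer loop
   vertex 0.7 0.3 2.7
   vertex 2.4 0.1 1.7
   vertex 3.2 1.3 2.5
  endloop
 endfacet
 facet normal 0.163 -0.216 0.963
  outer loop
   vertex 0.7 0.3 2.7
   vertex 3.2 1.3 2.5
   vertex 0.8 3.5 3.4
  endloop
 endfacet
 facet normal -0.406 -0.675 -0.617
  outer loop
   vertex 2.2 1.5 0.3
   vertex 2.4 0.1 1.7
   vertex 0.4 2.4 0.5
  endloop
 endfacet
 facet normal 0.873 -0.436 -0.218
  outer loop
   vertex 2.9 0.9 2.1
   vertex 3.2 1.3 2.5
   vertex 2.4 0.1 1.7
  endloop
 endfacet
 facet normal 0.876 -0.237 -0.420
  outer loop
   vertex 2.9 0.9 2.1
   vertex 2.2 1.5 0.3
   vertex 3.2 1.3 2.5
  endloop
 endfacet
 facet normal 0.846 -0.312 -0.433
  outer loop
   vertex 2.9 0.9 2.1
   vertex 2.4 0.1 1.7
   vertex 2.2 1.5 0.3
  endloop
 endfacet
 facet normal 0.637 0.434 0.637
  outer loop
   vertex 1.7 3.5 2.5
   vertex 0.8 3.5 3.4
   vertex 3.2 1.3 2.5
  endloop
 endfacet
 facet normal 0.786 0.536 -0.309
  outer loop
   vertex 1.7 3.5 2.5
   vertex 3.2 1.3 2.5
   vertex 2.2 1.5 0.3
  endloop
 endfacet
 facet normal -0.302 0.905 -0.302
  outer loop
   vertex 1.7 3.5 2.5
   vertex 0.4 2.4 0.5
   vertex 0.8 3.5 3.4
  endloop
 endfacet
 facet normal 0.302 0.739 -0.603
  outer loop
   vertex 1.7 3.5 2.5
   vertex 2.2 1.5 0.3
   vertex 0.4 2.4 0.5
  endloop
 endfacet
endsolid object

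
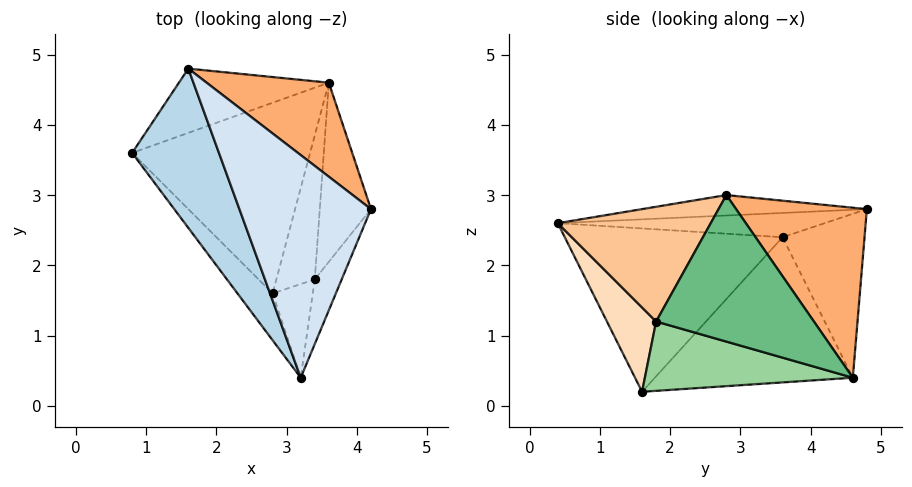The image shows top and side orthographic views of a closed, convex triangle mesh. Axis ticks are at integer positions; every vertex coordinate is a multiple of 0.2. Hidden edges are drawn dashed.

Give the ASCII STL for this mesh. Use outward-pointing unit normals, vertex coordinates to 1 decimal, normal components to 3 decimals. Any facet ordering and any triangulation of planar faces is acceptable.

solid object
 facet normal -0.783 -0.598 -0.168
  outer loop
   vertex 2.8 1.6 0.2
   vertex 3.2 0.4 2.6
   vertex 0.8 3.6 2.4
  endloop
 endfacet
 facet normal -0.617 0.215 -0.757
  outer loop
   vertex 3.6 4.6 0.4
   vertex 2.8 1.6 0.2
   vertex 0.8 3.6 2.4
  endloop
 endfacet
 facet normal -0.266 -0.140 0.954
  outer loop
   vertex 1.6 4.8 2.8
   vertex 0.8 3.6 2.4
   vertex 3.2 0.4 2.6
  endloop
 endfacet
 facet normal -0.153 -0.100 0.983
  outer loop
   vertex 1.6 4.8 2.8
   vertex 3.2 0.4 2.6
   vertex 4.2 2.8 3.0
  endloop
 endfacet
 facet normal -0.600 0.583 -0.548
  outer loop
   vertex 1.6 4.8 2.8
   vertex 3.6 4.6 0.4
   vertex 0.8 3.6 2.4
  endloop
 endfacet
 facet normal 0.542 0.744 0.390
  outer loop
   vertex 1.6 4.8 2.8
   vertex 4.2 2.8 3.0
   vertex 3.6 4.6 0.4
  endloop
 endfacet
 facet normal 0.914 -0.345 -0.214
  outer loop
   vertex 3.4 1.8 1.2
   vertex 4.2 2.8 3.0
   vertex 3.2 0.4 2.6
  endloop
 endfacet
 facet normal 0.788 -0.488 -0.375
  outer loop
   vertex 3.4 1.8 1.2
   vertex 3.2 0.4 2.6
   vertex 2.8 1.6 0.2
  endloop
 endfacet
 facet normal 0.932 -0.160 -0.326
  outer loop
   vertex 3.4 1.8 1.2
   vertex 3.6 4.6 0.4
   vertex 4.2 2.8 3.0
  endloop
 endfacet
 facet normal 0.858 -0.197 -0.475
  outer loop
   vertex 3.4 1.8 1.2
   vertex 2.8 1.6 0.2
   vertex 3.6 4.6 0.4
  endloop
 endfacet
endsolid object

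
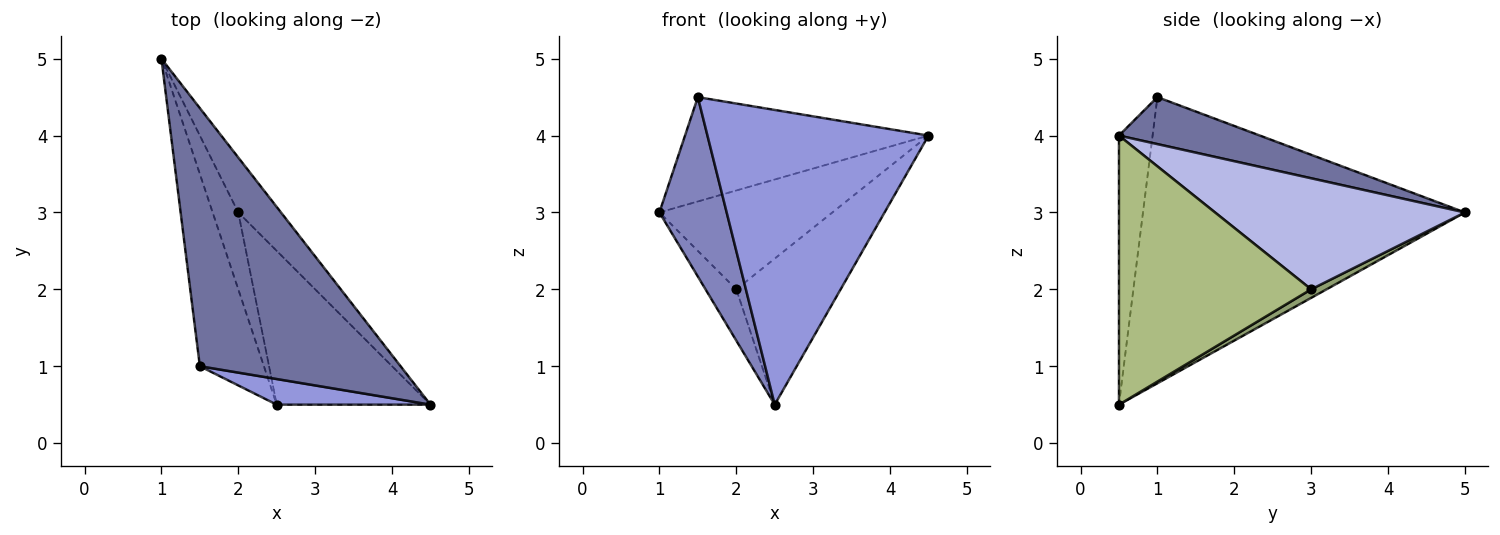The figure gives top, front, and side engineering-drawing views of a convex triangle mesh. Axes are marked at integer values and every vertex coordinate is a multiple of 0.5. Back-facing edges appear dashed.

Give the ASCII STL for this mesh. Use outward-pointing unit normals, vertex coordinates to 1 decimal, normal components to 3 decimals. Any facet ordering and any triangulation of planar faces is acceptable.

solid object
 facet normal 0.212 0.366 0.906
  outer loop
   vertex 1.5 1.0 4.5
   vertex 4.5 0.5 4.0
   vertex 1.0 5.0 3.0
  endloop
 endfacet
 facet normal -0.956 -0.200 -0.214
  outer loop
   vertex 2.5 0.5 0.5
   vertex 1.5 1.0 4.5
   vertex 1.0 5.0 3.0
  endloop
 endfacet
 facet normal -0.150 -0.985 0.086
  outer loop
   vertex 2.5 0.5 0.5
   vertex 4.5 0.5 4.0
   vertex 1.5 1.0 4.5
  endloop
 endfacet
 facet normal 0.784 0.543 -0.302
  outer loop
   vertex 2.0 3.0 2.0
   vertex 1.0 5.0 3.0
   vertex 4.5 0.5 4.0
  endloop
 endfacet
 facet normal 0.267 0.535 -0.802
  outer loop
   vertex 2.0 3.0 2.0
   vertex 2.5 0.5 0.5
   vertex 1.0 5.0 3.0
  endloop
 endfacet
 facet normal 0.785 0.426 -0.449
  outer loop
   vertex 2.0 3.0 2.0
   vertex 4.5 0.5 4.0
   vertex 2.5 0.5 0.5
  endloop
 endfacet
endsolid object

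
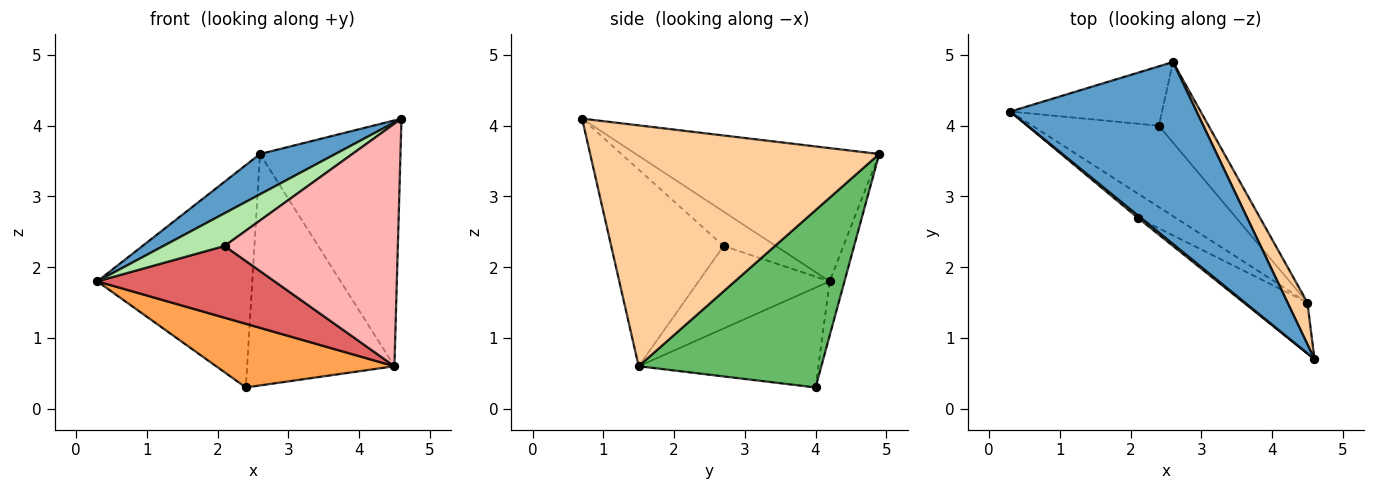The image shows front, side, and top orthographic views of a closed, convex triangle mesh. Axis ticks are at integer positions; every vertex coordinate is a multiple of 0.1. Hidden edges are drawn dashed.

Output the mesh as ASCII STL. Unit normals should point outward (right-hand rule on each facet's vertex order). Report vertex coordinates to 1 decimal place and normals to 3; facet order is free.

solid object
 facet normal -0.573 -0.177 0.800
  outer loop
   vertex 2.6 4.9 3.6
   vertex 0.3 4.2 1.8
   vertex 4.6 0.7 4.1
  endloop
 endfacet
 facet normal -0.092 0.962 -0.257
  outer loop
   vertex 2.4 4.0 0.3
   vertex 0.3 4.2 1.8
   vertex 2.6 4.9 3.6
  endloop
 endfacet
 facet normal -0.528 -0.524 -0.669
  outer loop
   vertex 4.5 1.5 0.6
   vertex 0.3 4.2 1.8
   vertex 2.4 4.0 0.3
  endloop
 endfacet
 facet normal 0.897 0.436 0.074
  outer loop
   vertex 4.5 1.5 0.6
   vertex 2.6 4.9 3.6
   vertex 4.6 0.7 4.1
  endloop
 endfacet
 facet normal 0.761 0.613 -0.213
  outer loop
   vertex 4.5 1.5 0.6
   vertex 2.4 4.0 0.3
   vertex 2.6 4.9 3.6
  endloop
 endfacet
 facet normal -0.648 -0.759 0.057
  outer loop
   vertex 2.1 2.7 2.3
   vertex 4.6 0.7 4.1
   vertex 0.3 4.2 1.8
  endloop
 endfacet
 facet normal -0.574 -0.776 -0.262
  outer loop
   vertex 2.1 2.7 2.3
   vertex 0.3 4.2 1.8
   vertex 4.5 1.5 0.6
  endloop
 endfacet
 facet normal -0.536 -0.826 -0.174
  outer loop
   vertex 2.1 2.7 2.3
   vertex 4.5 1.5 0.6
   vertex 4.6 0.7 4.1
  endloop
 endfacet
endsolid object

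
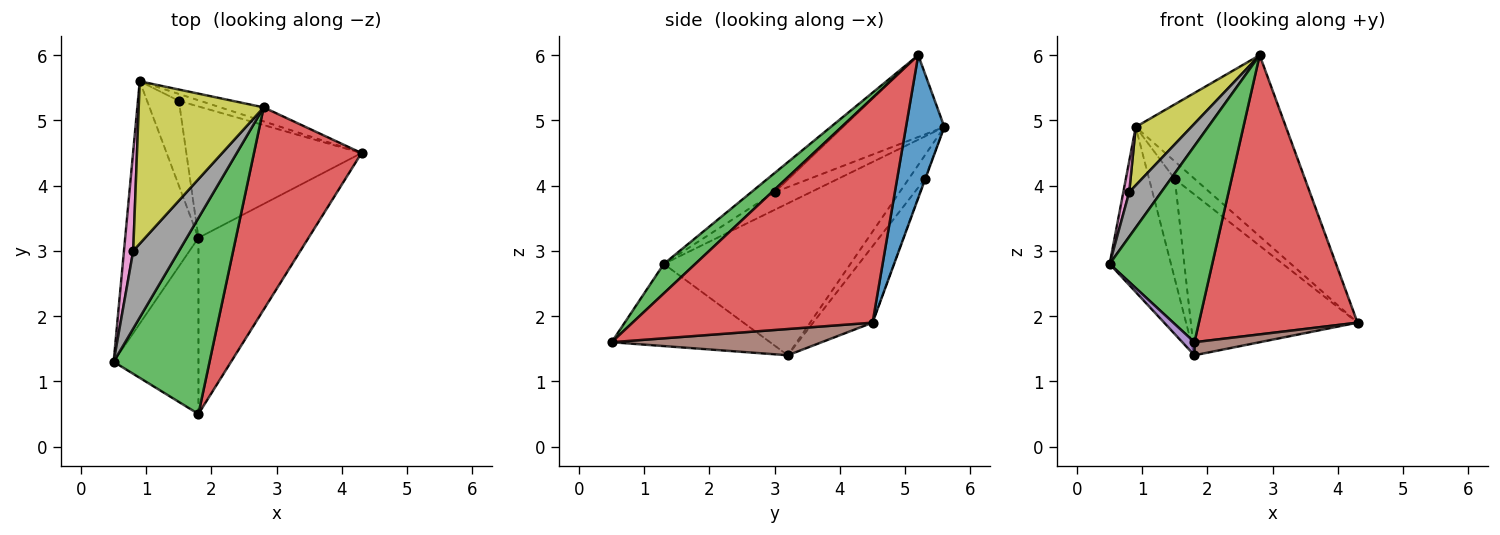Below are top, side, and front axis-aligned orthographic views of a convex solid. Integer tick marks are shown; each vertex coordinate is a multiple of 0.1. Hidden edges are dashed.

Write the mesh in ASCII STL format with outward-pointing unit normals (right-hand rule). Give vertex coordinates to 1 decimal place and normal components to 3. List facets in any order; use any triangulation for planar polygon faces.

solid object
 facet normal 0.247 0.966 -0.075
  outer loop
   vertex 2.8 5.2 6.0
   vertex 4.3 4.5 1.9
   vertex 0.9 5.6 4.9
  endloop
 endfacet
 facet normal -0.864 0.284 -0.417
  outer loop
   vertex 1.8 3.2 1.4
   vertex 0.5 1.3 2.8
   vertex 0.9 5.6 4.9
  endloop
 endfacet
 facet normal 0.212 -0.692 0.691
  outer loop
   vertex 1.8 0.5 1.6
   vertex 2.8 5.2 6.0
   vertex 0.5 1.3 2.8
  endloop
 endfacet
 facet normal 0.775 -0.512 0.371
  outer loop
   vertex 1.8 0.5 1.6
   vertex 4.3 4.5 1.9
   vertex 2.8 5.2 6.0
  endloop
 endfacet
 facet normal -0.695 -0.053 -0.717
  outer loop
   vertex 1.8 0.5 1.6
   vertex 0.5 1.3 2.8
   vertex 1.8 3.2 1.4
  endloop
 endfacet
 facet normal 0.231 -0.072 -0.970
  outer loop
   vertex 1.8 0.5 1.6
   vertex 1.8 3.2 1.4
   vertex 4.3 4.5 1.9
  endloop
 endfacet
 facet normal -0.876 -0.143 0.461
  outer loop
   vertex 0.8 3.0 3.9
   vertex 0.9 5.6 4.9
   vertex 0.5 1.3 2.8
  endloop
 endfacet
 facet normal -0.342 -0.467 0.815
  outer loop
   vertex 0.8 3.0 3.9
   vertex 0.5 1.3 2.8
   vertex 2.8 5.2 6.0
  endloop
 endfacet
 facet normal -0.524 -0.288 0.801
  outer loop
   vertex 0.8 3.0 3.9
   vertex 2.8 5.2 6.0
   vertex 0.9 5.6 4.9
  endloop
 endfacet
 facet normal -0.020 0.931 -0.364
  outer loop
   vertex 1.5 5.3 4.1
   vertex 0.9 5.6 4.9
   vertex 4.3 4.5 1.9
  endloop
 endfacet
 facet normal -0.266 0.746 -0.610
  outer loop
   vertex 1.5 5.3 4.1
   vertex 4.3 4.5 1.9
   vertex 1.8 3.2 1.4
  endloop
 endfacet
 facet normal -0.433 0.687 -0.583
  outer loop
   vertex 1.5 5.3 4.1
   vertex 1.8 3.2 1.4
   vertex 0.9 5.6 4.9
  endloop
 endfacet
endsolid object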